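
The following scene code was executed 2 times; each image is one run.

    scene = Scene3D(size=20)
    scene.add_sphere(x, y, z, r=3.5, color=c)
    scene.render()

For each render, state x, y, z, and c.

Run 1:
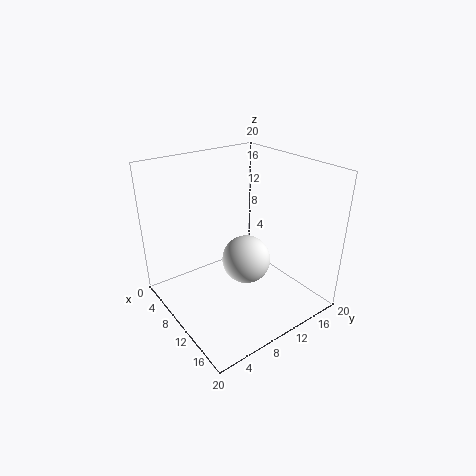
x = 10
y = 11.5
z = 6
c = 'white'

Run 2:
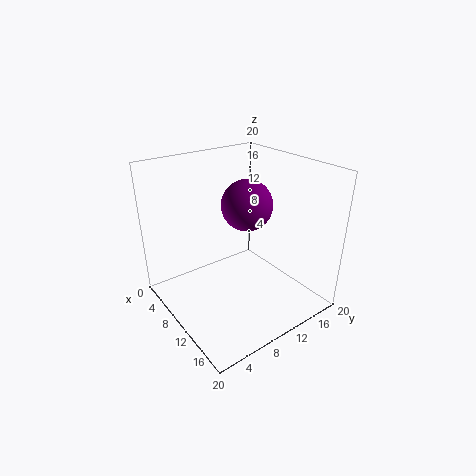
x = 10
y = 11.5
z = 14.5
c = 'purple'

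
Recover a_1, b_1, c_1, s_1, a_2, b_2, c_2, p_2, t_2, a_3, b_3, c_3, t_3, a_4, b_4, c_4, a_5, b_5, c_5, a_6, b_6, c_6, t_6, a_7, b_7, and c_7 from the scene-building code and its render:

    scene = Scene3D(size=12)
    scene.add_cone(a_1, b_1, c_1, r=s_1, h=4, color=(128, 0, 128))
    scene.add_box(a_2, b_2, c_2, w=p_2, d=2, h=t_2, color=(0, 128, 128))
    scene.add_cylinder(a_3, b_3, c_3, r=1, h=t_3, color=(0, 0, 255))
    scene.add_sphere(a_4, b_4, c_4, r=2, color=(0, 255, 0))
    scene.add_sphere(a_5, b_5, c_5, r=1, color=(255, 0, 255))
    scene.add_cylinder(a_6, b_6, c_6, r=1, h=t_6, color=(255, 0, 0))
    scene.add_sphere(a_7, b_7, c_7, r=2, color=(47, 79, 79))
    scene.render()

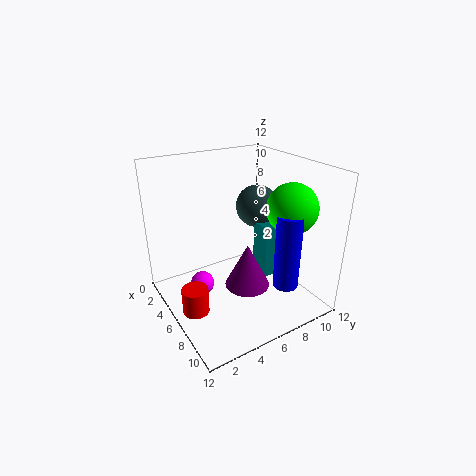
a_1 = 6
b_1 = 7
c_1 = 1
s_1 = 2
a_2 = 4
b_2 = 9
c_2 = 1
p_2 = 2
t_2 = 5
a_3 = 10
b_3 = 8
c_3 = 3
t_3 = 6
a_4 = 9
b_4 = 9
c_4 = 9
a_5 = 5
b_5 = 3
c_5 = 2
a_6 = 8
b_6 = 1
c_6 = 2
t_6 = 2
a_7 = 3
b_7 = 10
c_7 = 7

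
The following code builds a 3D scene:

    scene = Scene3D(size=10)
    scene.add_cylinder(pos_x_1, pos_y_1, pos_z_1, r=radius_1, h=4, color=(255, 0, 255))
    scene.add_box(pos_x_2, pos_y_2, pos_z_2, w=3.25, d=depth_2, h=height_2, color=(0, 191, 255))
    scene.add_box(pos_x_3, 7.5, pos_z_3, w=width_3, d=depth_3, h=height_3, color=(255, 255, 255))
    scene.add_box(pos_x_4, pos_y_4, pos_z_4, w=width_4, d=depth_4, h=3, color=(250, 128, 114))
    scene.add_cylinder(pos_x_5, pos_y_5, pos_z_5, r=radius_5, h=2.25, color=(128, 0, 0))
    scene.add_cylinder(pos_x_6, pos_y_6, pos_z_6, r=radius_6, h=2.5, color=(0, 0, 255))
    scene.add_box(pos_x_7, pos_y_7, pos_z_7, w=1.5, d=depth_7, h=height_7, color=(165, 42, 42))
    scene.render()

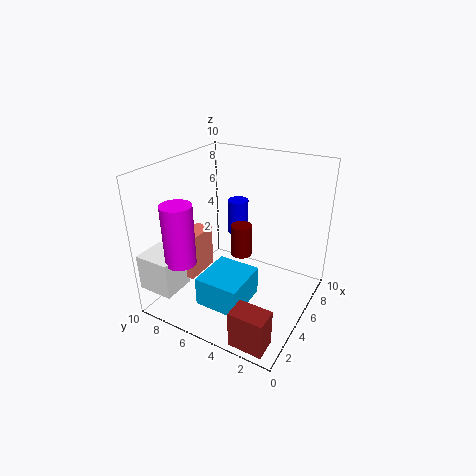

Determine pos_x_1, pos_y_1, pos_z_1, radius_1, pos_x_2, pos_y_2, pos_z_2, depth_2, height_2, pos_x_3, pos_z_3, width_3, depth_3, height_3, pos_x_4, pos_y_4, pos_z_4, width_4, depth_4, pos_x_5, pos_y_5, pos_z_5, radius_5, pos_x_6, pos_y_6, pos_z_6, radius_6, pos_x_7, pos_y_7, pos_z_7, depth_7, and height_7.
pos_x_1 = 1.5; pos_y_1 = 7.25; pos_z_1 = 4.25; radius_1 = 1; pos_x_2 = 1.5; pos_y_2 = 3.25; pos_z_2 = 1.25; depth_2 = 3; height_2 = 2; pos_x_3 = 0.25; pos_z_3 = 2; width_3 = 2.25; depth_3 = 2.5; height_3 = 2.5; pos_x_4 = 2.25; pos_y_4 = 7; pos_z_4 = 2.5; width_4 = 2.5; depth_4 = 1.25; pos_x_5 = 5.5; pos_y_5 = 5; pos_z_5 = 3.5; radius_5 = 0.75; pos_x_6 = 6.75; pos_y_6 = 6; pos_z_6 = 4.5; radius_6 = 0.75; pos_x_7 = 0.25; pos_y_7 = 0.75; pos_z_7 = 0.25; depth_7 = 2.25; height_7 = 2.5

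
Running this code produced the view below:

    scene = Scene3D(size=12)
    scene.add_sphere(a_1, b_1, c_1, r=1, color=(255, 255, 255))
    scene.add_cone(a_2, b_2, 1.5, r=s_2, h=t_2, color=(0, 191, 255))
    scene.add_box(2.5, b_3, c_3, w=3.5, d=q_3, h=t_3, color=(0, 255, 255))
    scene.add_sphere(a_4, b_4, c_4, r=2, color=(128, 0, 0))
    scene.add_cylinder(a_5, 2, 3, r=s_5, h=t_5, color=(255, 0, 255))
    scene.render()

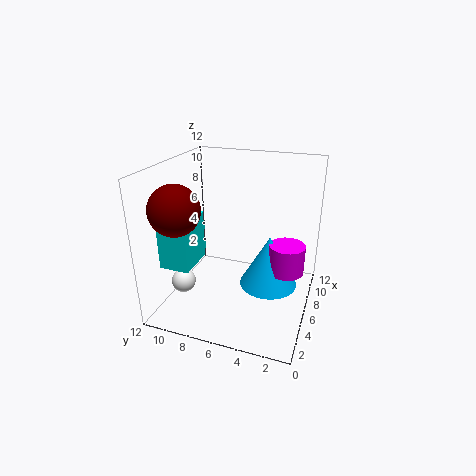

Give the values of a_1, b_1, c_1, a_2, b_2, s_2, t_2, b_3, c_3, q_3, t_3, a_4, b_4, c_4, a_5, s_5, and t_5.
a_1 = 3.5, b_1 = 10, c_1 = 2.5, a_2 = 7, b_2 = 3.5, s_2 = 2.5, t_2 = 4.5, b_3 = 9, c_3 = 4, q_3 = 2.5, t_3 = 4, a_4 = 3, b_4 = 10, c_4 = 9, a_5 = 7, s_5 = 1.5, t_5 = 2.5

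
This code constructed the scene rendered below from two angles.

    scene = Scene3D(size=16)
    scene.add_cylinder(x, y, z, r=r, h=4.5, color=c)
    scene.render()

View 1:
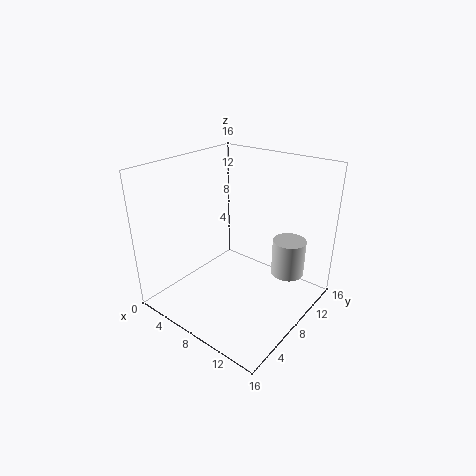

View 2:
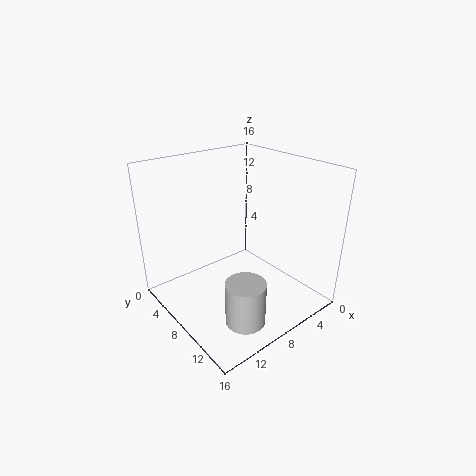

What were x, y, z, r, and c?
x = 11.5; y = 13.5; z = 2; r = 2; c = 'lightgray'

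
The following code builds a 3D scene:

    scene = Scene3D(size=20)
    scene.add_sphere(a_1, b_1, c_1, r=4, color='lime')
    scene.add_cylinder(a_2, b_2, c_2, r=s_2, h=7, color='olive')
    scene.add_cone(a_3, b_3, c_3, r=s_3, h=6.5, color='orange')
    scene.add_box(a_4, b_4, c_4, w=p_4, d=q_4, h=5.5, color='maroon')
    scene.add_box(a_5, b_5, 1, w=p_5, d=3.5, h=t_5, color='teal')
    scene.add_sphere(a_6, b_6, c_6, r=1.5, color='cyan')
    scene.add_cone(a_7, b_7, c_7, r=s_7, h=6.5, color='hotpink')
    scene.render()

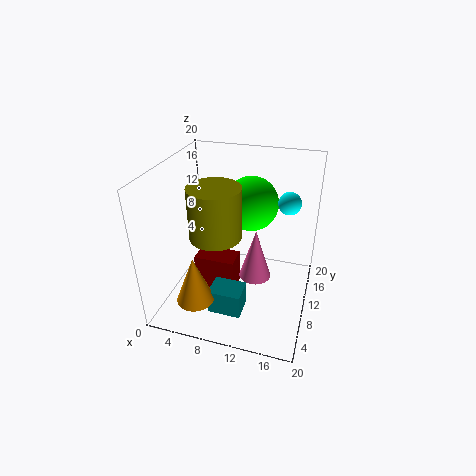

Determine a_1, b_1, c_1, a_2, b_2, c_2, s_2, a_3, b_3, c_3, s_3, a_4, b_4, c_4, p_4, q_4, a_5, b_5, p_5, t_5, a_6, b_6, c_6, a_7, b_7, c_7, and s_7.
a_1 = 10.5, b_1 = 15, c_1 = 13, a_2 = 7.5, b_2 = 8, c_2 = 11, s_2 = 3.5, a_3 = 6, b_3 = 3.5, c_3 = 3.5, s_3 = 2.5, a_4 = 3.5, b_4 = 9, c_4 = 0.5, p_4 = 6, q_4 = 3.5, a_5 = 7.5, b_5 = 4, p_5 = 4.5, t_5 = 3.5, a_6 = 16.5, b_6 = 11.5, c_6 = 15.5, a_7 = 13.5, b_7 = 6, c_7 = 7.5, s_7 = 2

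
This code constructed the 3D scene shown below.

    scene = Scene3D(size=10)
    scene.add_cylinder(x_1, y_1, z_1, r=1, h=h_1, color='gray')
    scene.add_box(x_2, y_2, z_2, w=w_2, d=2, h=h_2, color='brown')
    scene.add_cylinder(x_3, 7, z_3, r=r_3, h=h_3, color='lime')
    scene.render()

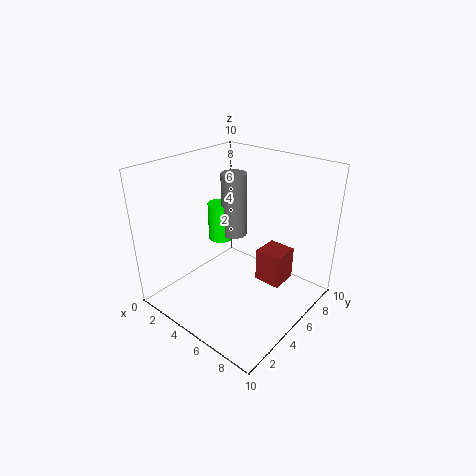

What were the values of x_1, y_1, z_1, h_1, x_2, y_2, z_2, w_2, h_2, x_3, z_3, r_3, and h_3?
x_1 = 2.5, y_1 = 7.5, z_1 = 3.5, h_1 = 5, x_2 = 5.5, y_2 = 6.5, z_2 = 1, w_2 = 2, h_2 = 2.5, x_3 = 1.5, z_3 = 3, r_3 = 1, h_3 = 3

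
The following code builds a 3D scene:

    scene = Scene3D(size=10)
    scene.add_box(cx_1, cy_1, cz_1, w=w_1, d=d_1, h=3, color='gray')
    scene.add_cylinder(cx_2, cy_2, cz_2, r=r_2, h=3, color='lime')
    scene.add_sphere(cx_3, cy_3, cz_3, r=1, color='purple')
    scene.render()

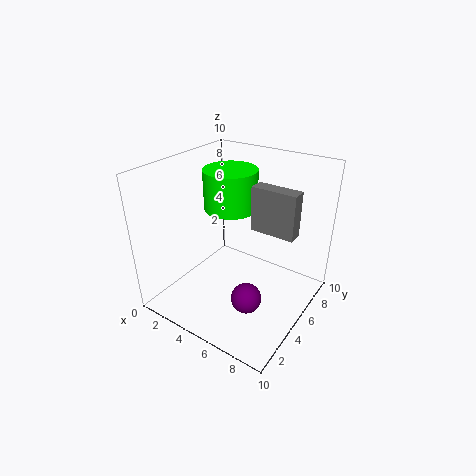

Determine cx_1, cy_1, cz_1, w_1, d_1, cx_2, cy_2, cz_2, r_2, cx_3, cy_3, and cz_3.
cx_1 = 6
cy_1 = 5
cz_1 = 6
w_1 = 3
d_1 = 1
cx_2 = 3
cy_2 = 7
cz_2 = 6
r_2 = 2
cx_3 = 7
cy_3 = 3
cz_3 = 2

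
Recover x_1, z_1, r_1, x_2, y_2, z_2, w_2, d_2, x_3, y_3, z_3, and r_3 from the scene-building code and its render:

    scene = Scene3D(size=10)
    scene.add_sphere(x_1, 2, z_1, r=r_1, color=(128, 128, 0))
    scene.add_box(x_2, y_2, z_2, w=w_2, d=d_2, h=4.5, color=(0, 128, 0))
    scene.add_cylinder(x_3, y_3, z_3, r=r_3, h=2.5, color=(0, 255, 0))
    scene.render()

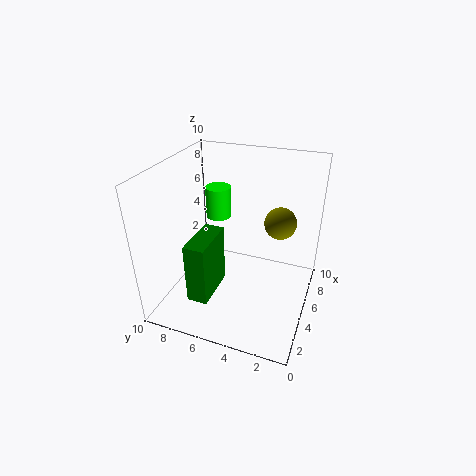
x_1 = 4.5; z_1 = 7; r_1 = 1; x_2 = 2.5; y_2 = 6.5; z_2 = 0.5; w_2 = 3.5; d_2 = 1.5; x_3 = 8.5; y_3 = 8; z_3 = 4.5; r_3 = 1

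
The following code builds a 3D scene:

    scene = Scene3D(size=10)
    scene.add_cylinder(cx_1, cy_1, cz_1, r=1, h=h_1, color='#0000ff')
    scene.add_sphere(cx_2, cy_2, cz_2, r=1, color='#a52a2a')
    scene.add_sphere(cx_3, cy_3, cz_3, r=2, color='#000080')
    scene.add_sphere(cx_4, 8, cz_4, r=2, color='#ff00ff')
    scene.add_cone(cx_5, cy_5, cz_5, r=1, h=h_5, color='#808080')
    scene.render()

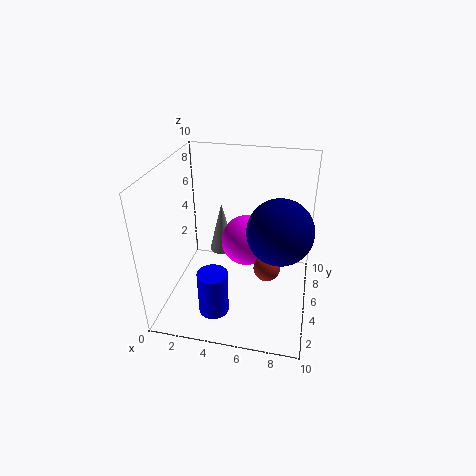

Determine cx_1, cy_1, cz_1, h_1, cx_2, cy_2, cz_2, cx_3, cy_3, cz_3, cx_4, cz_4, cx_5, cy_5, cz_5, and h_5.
cx_1 = 4, cy_1 = 2, cz_1 = 1, h_1 = 3, cx_2 = 7, cy_2 = 6, cz_2 = 2, cx_3 = 8, cy_3 = 3, cz_3 = 7, cx_4 = 5, cz_4 = 3, cx_5 = 3, cy_5 = 8, cz_5 = 2, h_5 = 4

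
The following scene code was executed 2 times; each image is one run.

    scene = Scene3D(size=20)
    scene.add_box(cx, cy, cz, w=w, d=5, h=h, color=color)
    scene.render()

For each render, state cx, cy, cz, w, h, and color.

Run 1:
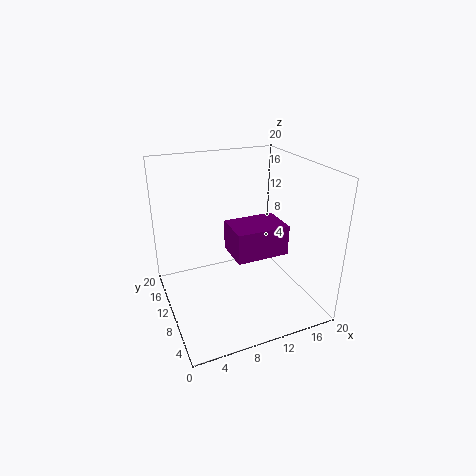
cx = 8; cy = 5; cz = 9; w = 7; h = 4; color = 'purple'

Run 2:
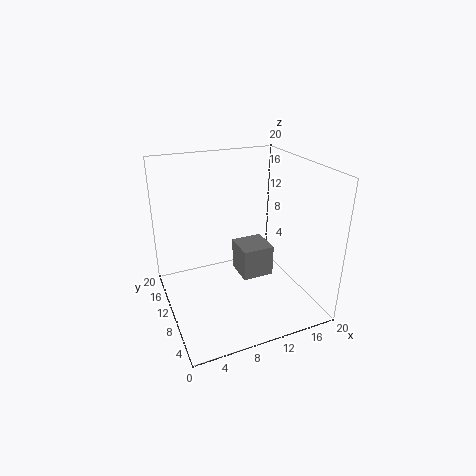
cx = 12; cy = 12; cz = 1; w = 5; h = 5; color = 'gray'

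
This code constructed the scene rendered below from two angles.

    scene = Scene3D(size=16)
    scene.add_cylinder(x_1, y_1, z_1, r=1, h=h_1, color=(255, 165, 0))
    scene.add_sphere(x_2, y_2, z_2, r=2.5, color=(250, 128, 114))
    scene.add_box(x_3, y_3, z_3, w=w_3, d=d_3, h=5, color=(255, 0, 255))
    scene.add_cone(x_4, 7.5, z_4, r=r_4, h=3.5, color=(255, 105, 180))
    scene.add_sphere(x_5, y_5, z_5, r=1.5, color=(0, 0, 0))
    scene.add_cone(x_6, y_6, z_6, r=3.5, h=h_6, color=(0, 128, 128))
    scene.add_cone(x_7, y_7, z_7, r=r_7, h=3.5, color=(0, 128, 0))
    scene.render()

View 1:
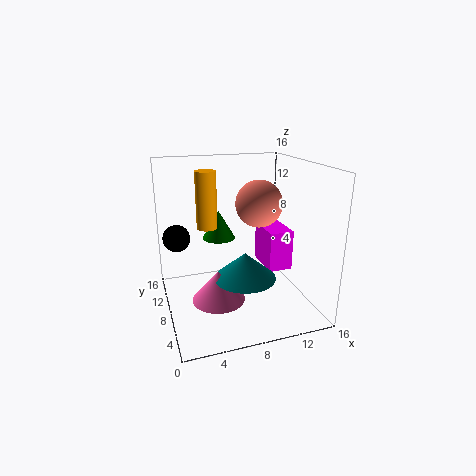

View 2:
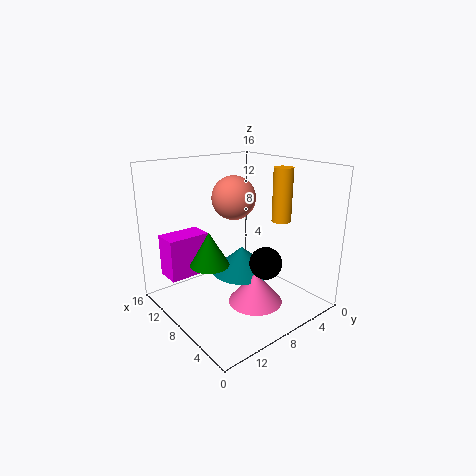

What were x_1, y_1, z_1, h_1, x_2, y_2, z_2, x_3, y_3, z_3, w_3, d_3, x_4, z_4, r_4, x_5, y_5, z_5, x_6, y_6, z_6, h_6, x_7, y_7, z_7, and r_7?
x_1 = 4; y_1 = 5.5; z_1 = 10.5; h_1 = 5.5; x_2 = 10; y_2 = 7; z_2 = 12; x_3 = 12.5; y_3 = 9; z_3 = 2.5; w_3 = 3; d_3 = 5; x_4 = 5.5; z_4 = 1; r_4 = 3; x_5 = 1.5; y_5 = 10; z_5 = 8; x_6 = 8.5; y_6 = 7; z_6 = 3.5; h_6 = 3; x_7 = 7; y_7 = 12.5; z_7 = 6.5; r_7 = 2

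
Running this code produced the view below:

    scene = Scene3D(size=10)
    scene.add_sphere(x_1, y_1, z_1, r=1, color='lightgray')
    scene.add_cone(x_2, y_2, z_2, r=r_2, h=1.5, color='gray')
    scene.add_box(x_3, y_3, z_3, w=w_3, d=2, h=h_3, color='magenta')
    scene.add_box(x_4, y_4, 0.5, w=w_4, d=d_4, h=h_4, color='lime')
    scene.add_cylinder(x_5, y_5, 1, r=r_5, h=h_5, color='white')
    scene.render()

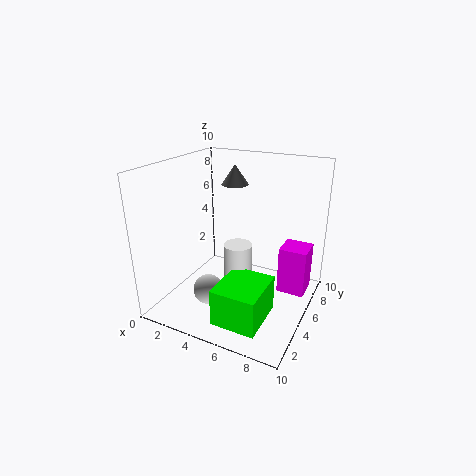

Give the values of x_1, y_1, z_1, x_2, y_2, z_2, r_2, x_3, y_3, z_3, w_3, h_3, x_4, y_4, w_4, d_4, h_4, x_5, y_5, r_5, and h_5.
x_1 = 4, y_1 = 2.5, z_1 = 2, x_2 = 3.5, y_2 = 7.5, z_2 = 8, r_2 = 1, x_3 = 7.5, y_3 = 6.5, z_3 = 0.5, w_3 = 2, h_3 = 3.5, x_4 = 5, y_4 = 1, w_4 = 3, d_4 = 3.5, h_4 = 2.5, x_5 = 5, y_5 = 5, r_5 = 1, h_5 = 3.5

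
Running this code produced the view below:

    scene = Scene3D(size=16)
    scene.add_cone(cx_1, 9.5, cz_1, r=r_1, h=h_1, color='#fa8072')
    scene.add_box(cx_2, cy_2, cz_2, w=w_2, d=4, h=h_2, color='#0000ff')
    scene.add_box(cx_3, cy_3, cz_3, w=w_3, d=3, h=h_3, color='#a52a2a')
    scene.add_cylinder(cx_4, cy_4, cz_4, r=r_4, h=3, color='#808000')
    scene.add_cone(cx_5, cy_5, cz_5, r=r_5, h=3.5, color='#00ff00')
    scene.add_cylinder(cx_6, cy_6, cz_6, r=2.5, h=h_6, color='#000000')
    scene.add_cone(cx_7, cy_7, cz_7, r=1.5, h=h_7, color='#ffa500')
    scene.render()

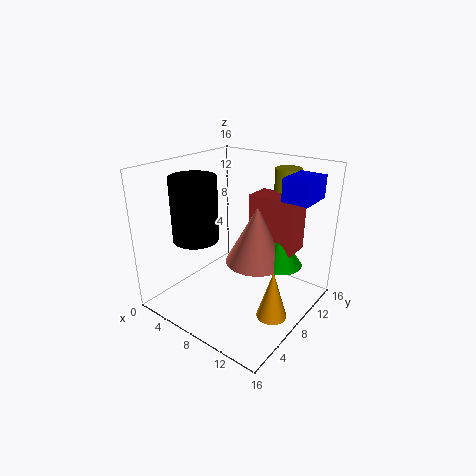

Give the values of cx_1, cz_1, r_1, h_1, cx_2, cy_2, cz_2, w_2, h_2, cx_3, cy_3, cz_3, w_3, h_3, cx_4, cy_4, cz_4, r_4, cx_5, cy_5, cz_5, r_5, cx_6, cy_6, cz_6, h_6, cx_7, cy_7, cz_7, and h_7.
cx_1 = 9.5; cz_1 = 5; r_1 = 3.5; h_1 = 6.5; cx_2 = 12; cy_2 = 10; cz_2 = 12.5; w_2 = 3; h_2 = 2.5; cx_3 = 8; cy_3 = 10; cz_3 = 6.5; w_3 = 5.5; h_3 = 6; cx_4 = 10.5; cy_4 = 14; cz_4 = 12; r_4 = 1.5; cx_5 = 12; cy_5 = 10.5; cz_5 = 5; r_5 = 2.5; cx_6 = 4.5; cy_6 = 5; cz_6 = 8; h_6 = 7; cx_7 = 14.5; cy_7 = 5; cz_7 = 2.5; h_7 = 5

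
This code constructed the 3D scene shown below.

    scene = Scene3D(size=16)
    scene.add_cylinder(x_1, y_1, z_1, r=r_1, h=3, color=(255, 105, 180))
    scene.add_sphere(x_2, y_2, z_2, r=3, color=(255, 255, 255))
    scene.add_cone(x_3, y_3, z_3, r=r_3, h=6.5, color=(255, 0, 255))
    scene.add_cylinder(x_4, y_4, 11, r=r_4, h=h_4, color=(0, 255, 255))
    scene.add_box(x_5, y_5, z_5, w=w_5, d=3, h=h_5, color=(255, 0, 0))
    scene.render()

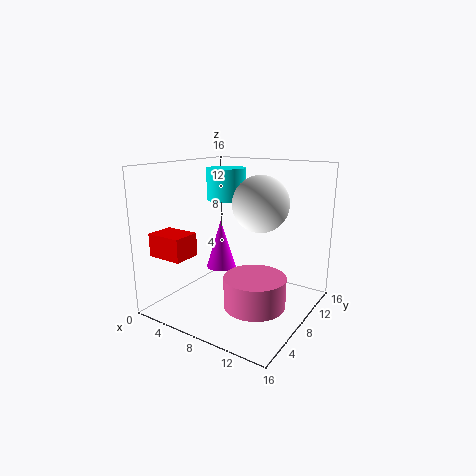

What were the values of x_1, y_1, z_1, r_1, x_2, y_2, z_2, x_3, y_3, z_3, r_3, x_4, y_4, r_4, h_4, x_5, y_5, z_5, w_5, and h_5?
x_1 = 12.5
y_1 = 4
z_1 = 3
r_1 = 3
x_2 = 10.5
y_2 = 8.5
z_2 = 12
x_3 = 2
y_3 = 13
z_3 = 1.5
r_3 = 2
x_4 = 3
y_4 = 13
r_4 = 2.5
h_4 = 4
x_5 = 1
y_5 = 1.5
z_5 = 6.5
w_5 = 4
h_5 = 2.5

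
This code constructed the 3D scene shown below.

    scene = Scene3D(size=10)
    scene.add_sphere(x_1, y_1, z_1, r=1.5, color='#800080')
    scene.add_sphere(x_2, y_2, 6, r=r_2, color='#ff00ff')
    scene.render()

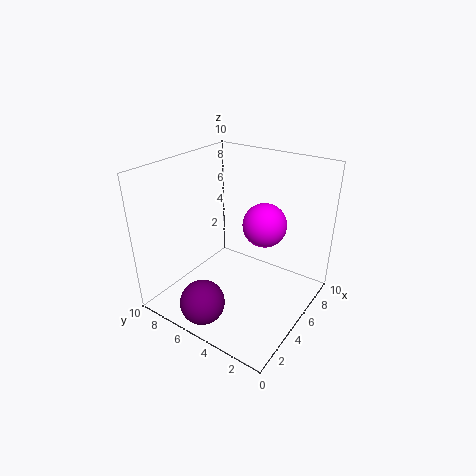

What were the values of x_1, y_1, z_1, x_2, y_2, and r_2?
x_1 = 1.5, y_1 = 5.5, z_1 = 1.5, x_2 = 6, y_2 = 3.5, r_2 = 1.5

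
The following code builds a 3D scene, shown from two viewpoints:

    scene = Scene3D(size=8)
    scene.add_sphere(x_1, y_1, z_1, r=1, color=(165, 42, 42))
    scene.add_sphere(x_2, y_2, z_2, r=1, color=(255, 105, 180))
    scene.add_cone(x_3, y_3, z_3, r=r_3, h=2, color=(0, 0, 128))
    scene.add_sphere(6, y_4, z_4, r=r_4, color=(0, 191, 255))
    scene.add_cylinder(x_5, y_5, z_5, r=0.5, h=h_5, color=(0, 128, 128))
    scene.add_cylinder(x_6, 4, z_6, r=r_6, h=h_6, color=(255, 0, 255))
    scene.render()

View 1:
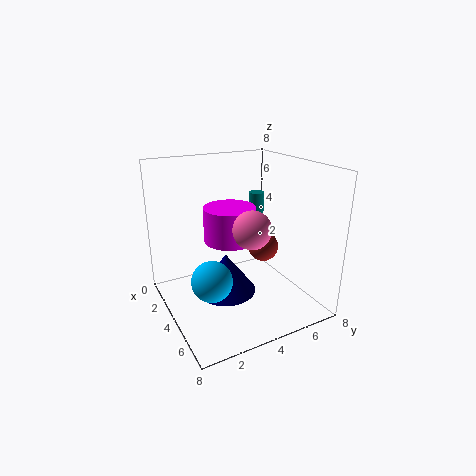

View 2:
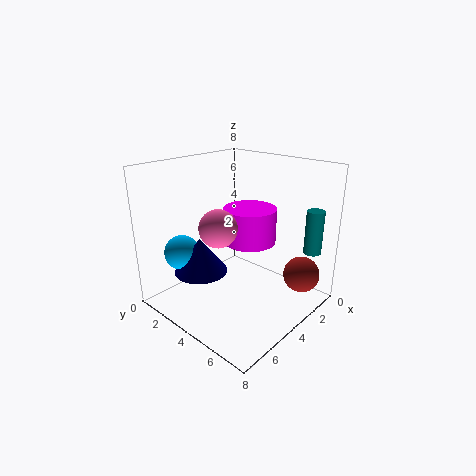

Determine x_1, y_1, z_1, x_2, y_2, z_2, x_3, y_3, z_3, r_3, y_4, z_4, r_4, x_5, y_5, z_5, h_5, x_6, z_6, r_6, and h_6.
x_1 = 2; y_1 = 7; z_1 = 2; x_2 = 5.5; y_2 = 4; z_2 = 5; x_3 = 5.5; y_3 = 2.5; z_3 = 2; r_3 = 1.5; y_4 = 1.5; z_4 = 3; r_4 = 1; x_5 = 1; y_5 = 7; z_5 = 3; h_5 = 2.5; x_6 = 3; z_6 = 3.5; r_6 = 1.5; h_6 = 2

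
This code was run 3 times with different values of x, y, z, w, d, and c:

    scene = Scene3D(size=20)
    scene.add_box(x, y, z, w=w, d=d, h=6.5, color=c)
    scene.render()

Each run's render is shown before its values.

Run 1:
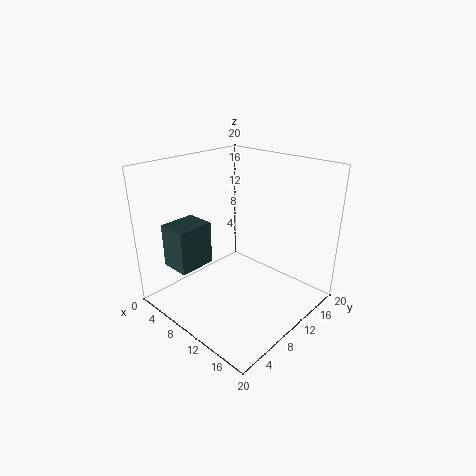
x = 0.5, y = 4, z = 4.5, w = 4.5, d = 5.5, c = 'darkslategray'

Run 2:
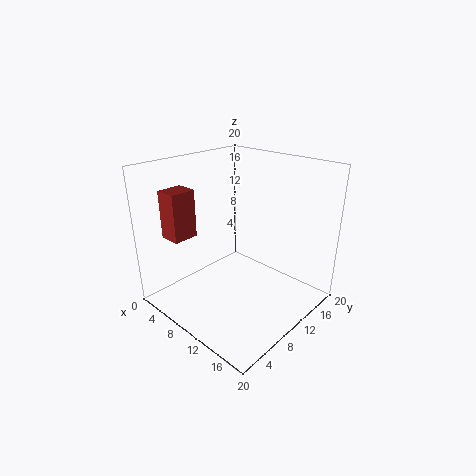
x = 3, y = 2.5, z = 10.5, w = 3, d = 3.5, c = 'brown'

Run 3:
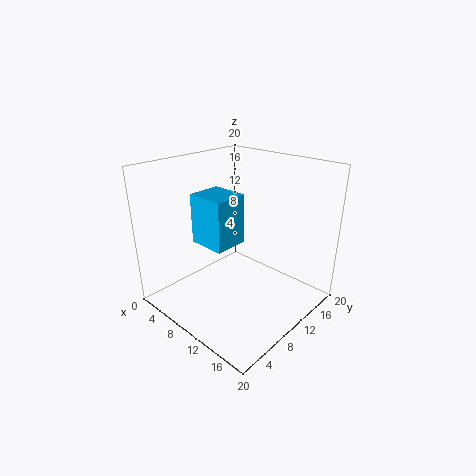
x = 7, y = 4.5, z = 10.5, w = 5, d = 4.5, c = 'deepskyblue'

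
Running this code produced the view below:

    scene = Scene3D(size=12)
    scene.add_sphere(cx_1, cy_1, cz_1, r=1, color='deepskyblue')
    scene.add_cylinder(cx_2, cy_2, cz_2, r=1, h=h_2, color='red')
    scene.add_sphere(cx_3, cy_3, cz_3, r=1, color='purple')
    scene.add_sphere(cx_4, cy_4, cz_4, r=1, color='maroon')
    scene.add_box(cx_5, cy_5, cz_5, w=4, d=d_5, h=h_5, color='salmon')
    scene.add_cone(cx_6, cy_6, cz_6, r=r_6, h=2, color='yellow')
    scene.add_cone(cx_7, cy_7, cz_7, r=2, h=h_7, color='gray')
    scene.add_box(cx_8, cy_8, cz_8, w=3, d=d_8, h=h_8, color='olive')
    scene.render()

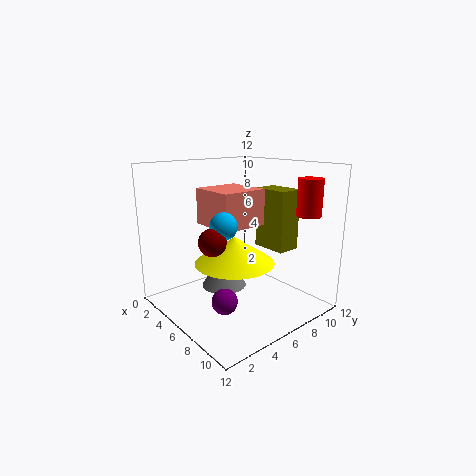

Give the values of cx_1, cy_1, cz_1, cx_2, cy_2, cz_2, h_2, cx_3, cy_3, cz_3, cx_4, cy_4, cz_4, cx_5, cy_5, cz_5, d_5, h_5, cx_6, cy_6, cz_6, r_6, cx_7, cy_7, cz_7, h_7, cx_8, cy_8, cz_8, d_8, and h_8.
cx_1 = 8, cy_1 = 3, cz_1 = 8, cx_2 = 10, cy_2 = 10, cz_2 = 8, h_2 = 3, cx_3 = 8, cy_3 = 3, cz_3 = 2, cx_4 = 8, cy_4 = 2, cz_4 = 7, cx_5 = 3, cy_5 = 4, cz_5 = 7, d_5 = 4, h_5 = 3, cx_6 = 8, cy_6 = 4, cz_6 = 5, r_6 = 3, cx_7 = 4, cy_7 = 6, cz_7 = 1, h_7 = 3, cx_8 = 6, cy_8 = 8, cz_8 = 5, d_8 = 2, h_8 = 5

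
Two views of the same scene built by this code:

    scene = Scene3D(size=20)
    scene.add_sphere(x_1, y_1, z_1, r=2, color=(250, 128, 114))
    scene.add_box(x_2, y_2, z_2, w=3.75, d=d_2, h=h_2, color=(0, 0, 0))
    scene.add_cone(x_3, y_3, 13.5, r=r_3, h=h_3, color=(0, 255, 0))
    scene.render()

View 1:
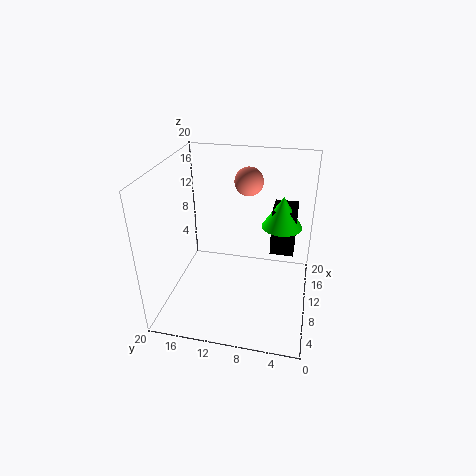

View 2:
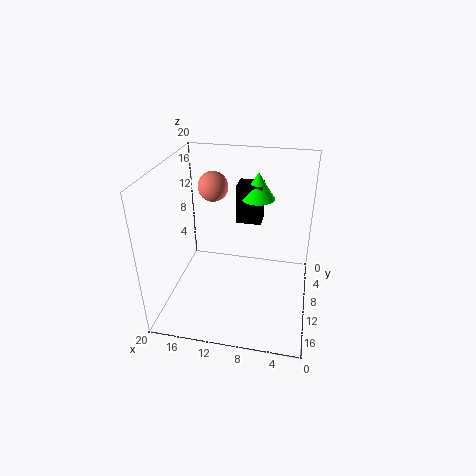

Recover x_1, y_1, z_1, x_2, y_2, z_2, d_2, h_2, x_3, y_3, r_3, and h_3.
x_1 = 13.5; y_1 = 9.25; z_1 = 17; x_2 = 7.5; y_2 = 2.25; z_2 = 9.75; d_2 = 3; h_2 = 6; x_3 = 8.25; y_3 = 4; r_3 = 2.5; h_3 = 4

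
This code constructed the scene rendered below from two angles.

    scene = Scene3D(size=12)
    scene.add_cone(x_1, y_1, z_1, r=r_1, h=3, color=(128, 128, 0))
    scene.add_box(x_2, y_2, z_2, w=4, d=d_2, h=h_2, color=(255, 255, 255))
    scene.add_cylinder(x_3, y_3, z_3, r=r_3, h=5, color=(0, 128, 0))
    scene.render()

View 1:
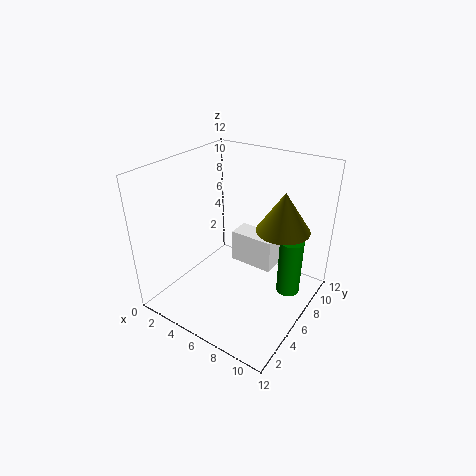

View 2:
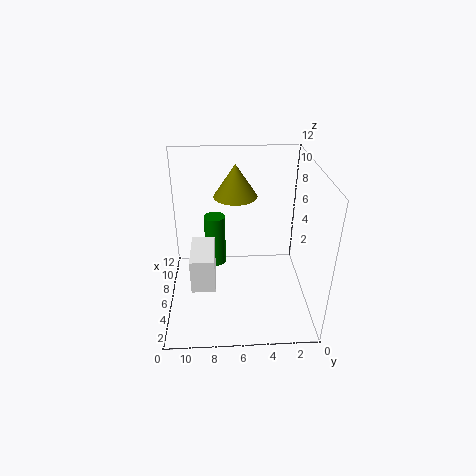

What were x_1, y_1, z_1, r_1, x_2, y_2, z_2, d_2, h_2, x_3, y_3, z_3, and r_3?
x_1 = 10
y_1 = 6
z_1 = 8
r_1 = 2
x_2 = 4
y_2 = 8
z_2 = 2
d_2 = 2
h_2 = 3
x_3 = 10
y_3 = 8
z_3 = 1
r_3 = 1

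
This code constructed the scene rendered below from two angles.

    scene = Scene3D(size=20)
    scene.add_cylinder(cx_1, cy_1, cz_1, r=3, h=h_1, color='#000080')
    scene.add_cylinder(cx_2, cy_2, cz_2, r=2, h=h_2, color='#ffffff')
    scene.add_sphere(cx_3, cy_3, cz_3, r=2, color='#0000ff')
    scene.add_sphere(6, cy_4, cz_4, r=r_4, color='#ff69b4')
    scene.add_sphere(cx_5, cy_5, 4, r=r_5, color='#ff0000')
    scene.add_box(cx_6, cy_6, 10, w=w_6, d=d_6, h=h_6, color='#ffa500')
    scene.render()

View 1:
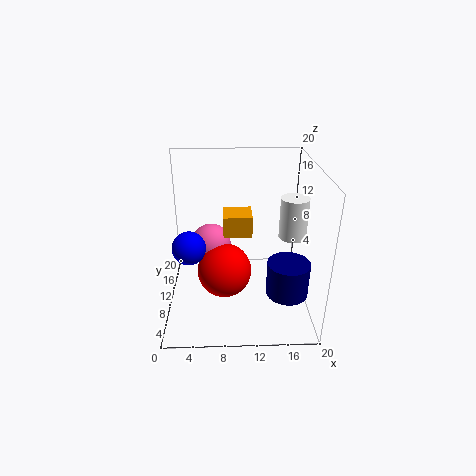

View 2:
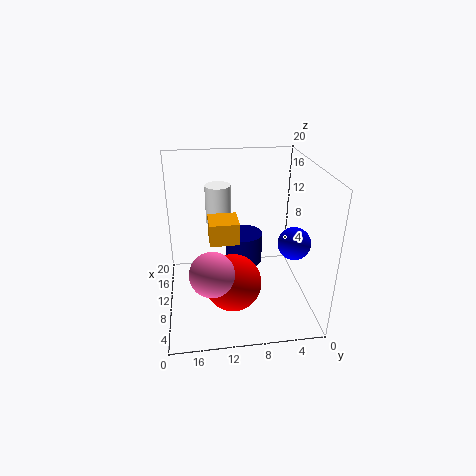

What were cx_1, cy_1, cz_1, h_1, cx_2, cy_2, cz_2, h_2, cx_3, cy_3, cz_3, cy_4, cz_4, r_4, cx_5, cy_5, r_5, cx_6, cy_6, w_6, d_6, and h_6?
cx_1 = 17; cy_1 = 8; cz_1 = 2; h_1 = 5; cx_2 = 18; cy_2 = 12; cz_2 = 9; h_2 = 6; cx_3 = 4; cy_3 = 4; cz_3 = 12; cy_4 = 14; cz_4 = 7; r_4 = 3; cx_5 = 8; cy_5 = 11; r_5 = 4; cx_6 = 8; cy_6 = 10; w_6 = 4; d_6 = 4; h_6 = 3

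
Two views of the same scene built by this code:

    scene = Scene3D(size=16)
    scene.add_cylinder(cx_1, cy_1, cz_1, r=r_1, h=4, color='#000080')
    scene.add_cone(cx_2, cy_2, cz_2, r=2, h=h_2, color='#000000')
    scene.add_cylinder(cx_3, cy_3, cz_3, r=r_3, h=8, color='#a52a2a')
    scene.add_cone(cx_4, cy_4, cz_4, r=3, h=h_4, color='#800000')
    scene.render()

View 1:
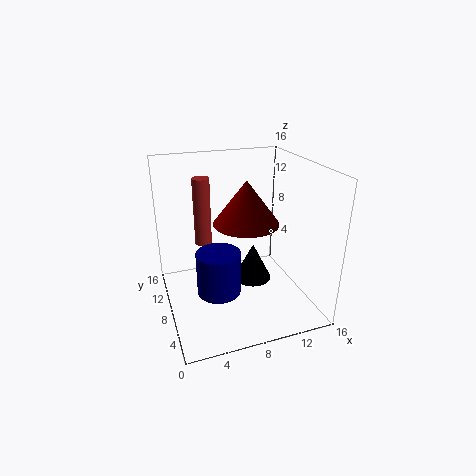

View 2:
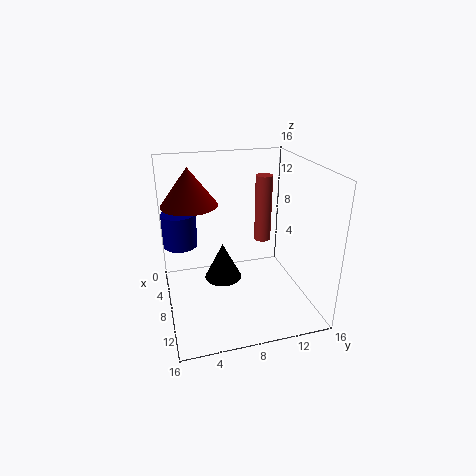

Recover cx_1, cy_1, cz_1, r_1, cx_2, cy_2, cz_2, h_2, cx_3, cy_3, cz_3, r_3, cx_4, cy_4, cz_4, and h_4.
cx_1 = 4; cy_1 = 2; cz_1 = 6; r_1 = 2; cx_2 = 9; cy_2 = 6; cz_2 = 4; h_2 = 4; cx_3 = 5; cy_3 = 12; cz_3 = 6; r_3 = 1; cx_4 = 7; cy_4 = 3; cz_4 = 12; h_4 = 4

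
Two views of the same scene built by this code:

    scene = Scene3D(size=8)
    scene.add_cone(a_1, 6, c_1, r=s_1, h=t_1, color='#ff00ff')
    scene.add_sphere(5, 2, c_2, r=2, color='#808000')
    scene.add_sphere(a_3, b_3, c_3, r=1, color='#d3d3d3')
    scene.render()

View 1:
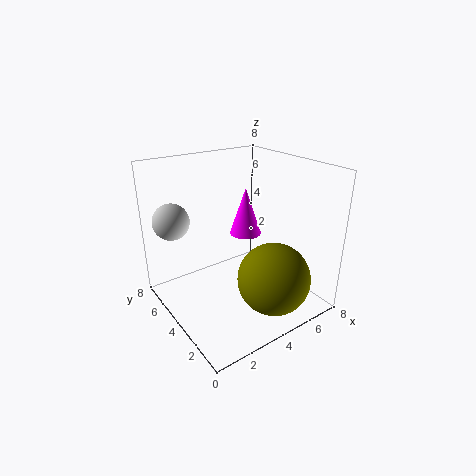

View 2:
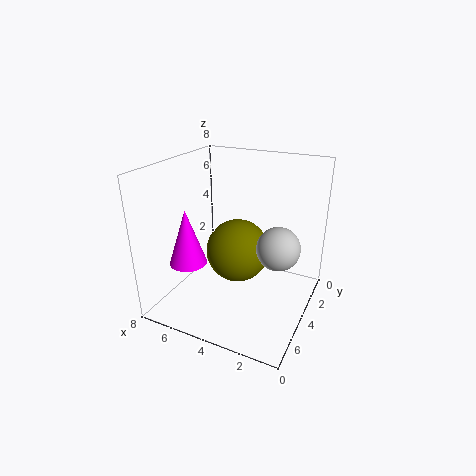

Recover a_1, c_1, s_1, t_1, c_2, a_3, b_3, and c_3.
a_1 = 6
c_1 = 3
s_1 = 1
t_1 = 3
c_2 = 2
a_3 = 1
b_3 = 6
c_3 = 5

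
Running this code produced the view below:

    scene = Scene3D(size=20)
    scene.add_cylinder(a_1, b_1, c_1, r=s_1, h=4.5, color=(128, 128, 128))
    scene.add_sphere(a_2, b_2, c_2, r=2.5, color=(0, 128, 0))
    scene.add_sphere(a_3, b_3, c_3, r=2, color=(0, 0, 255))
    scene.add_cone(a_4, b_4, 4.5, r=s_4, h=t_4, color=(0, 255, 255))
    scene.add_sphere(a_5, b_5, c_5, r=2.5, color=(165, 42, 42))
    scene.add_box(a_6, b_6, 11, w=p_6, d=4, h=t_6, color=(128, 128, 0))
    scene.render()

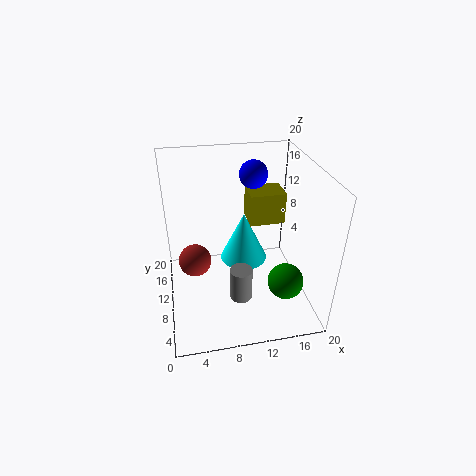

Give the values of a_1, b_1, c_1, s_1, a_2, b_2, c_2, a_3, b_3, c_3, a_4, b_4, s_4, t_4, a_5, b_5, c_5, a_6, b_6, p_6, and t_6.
a_1 = 9.5; b_1 = 5.5; c_1 = 3.5; s_1 = 1.5; a_2 = 16; b_2 = 6; c_2 = 4.5; a_3 = 13; b_3 = 14; c_3 = 17.5; a_4 = 11.5; b_4 = 13; s_4 = 3.5; t_4 = 7.5; a_5 = 4; b_5 = 14; c_5 = 4; a_6 = 12; b_6 = 11; p_6 = 5; t_6 = 4.5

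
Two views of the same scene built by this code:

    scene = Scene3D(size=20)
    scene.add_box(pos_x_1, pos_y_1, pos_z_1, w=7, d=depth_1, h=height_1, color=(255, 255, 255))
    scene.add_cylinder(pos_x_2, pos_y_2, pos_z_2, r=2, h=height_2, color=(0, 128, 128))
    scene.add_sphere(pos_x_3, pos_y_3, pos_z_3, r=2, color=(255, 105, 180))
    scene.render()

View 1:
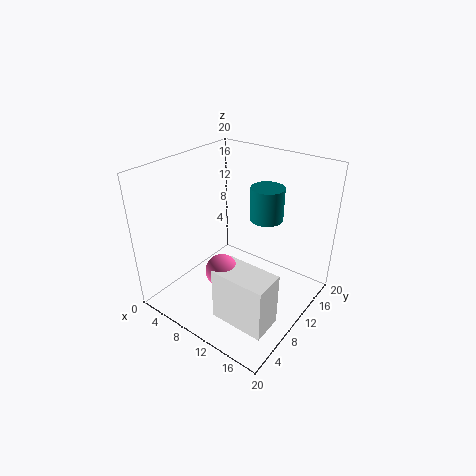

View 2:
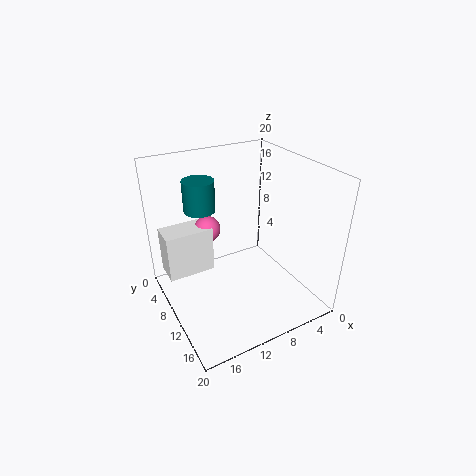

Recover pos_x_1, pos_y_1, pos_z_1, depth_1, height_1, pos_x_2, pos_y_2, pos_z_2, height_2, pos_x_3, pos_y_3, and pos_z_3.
pos_x_1 = 12, pos_y_1 = 2, pos_z_1 = 3, depth_1 = 4, height_1 = 7, pos_x_2 = 15, pos_y_2 = 9, pos_z_2 = 15, height_2 = 4, pos_x_3 = 12, pos_y_3 = 4, pos_z_3 = 9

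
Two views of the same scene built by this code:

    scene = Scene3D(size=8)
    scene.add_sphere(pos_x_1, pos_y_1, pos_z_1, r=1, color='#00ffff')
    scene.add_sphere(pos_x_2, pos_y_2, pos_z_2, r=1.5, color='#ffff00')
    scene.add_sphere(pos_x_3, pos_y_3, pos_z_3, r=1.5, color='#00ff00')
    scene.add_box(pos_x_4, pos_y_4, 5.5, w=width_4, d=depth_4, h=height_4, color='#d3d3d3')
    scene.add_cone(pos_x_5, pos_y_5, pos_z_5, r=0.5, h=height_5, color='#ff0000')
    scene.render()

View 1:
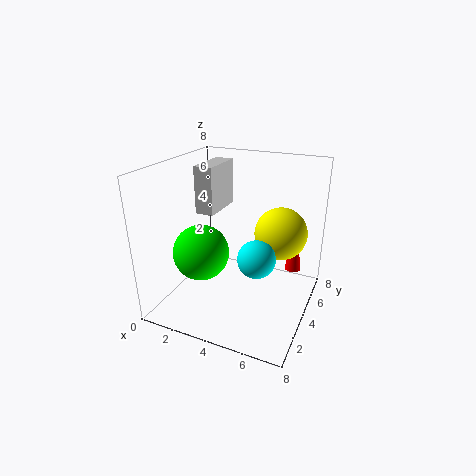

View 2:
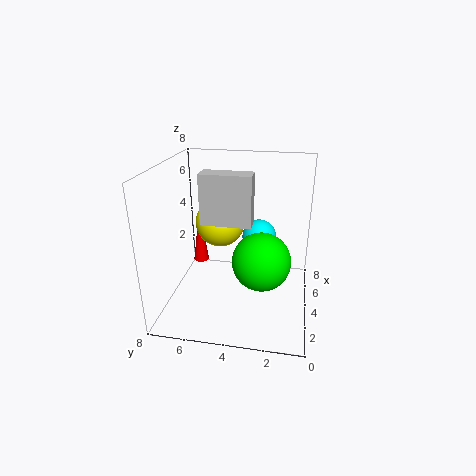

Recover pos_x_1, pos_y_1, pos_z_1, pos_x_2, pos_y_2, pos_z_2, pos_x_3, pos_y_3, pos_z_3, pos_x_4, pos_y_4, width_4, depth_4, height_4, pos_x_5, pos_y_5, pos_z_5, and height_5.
pos_x_1 = 5.5
pos_y_1 = 3
pos_z_1 = 3.5
pos_x_2 = 6
pos_y_2 = 5.5
pos_z_2 = 4
pos_x_3 = 2.5
pos_y_3 = 2.5
pos_z_3 = 3.5
pos_x_4 = 2
pos_y_4 = 3
width_4 = 1
depth_4 = 2.5
height_4 = 2.5
pos_x_5 = 6.5
pos_y_5 = 7
pos_z_5 = 1
height_5 = 3.5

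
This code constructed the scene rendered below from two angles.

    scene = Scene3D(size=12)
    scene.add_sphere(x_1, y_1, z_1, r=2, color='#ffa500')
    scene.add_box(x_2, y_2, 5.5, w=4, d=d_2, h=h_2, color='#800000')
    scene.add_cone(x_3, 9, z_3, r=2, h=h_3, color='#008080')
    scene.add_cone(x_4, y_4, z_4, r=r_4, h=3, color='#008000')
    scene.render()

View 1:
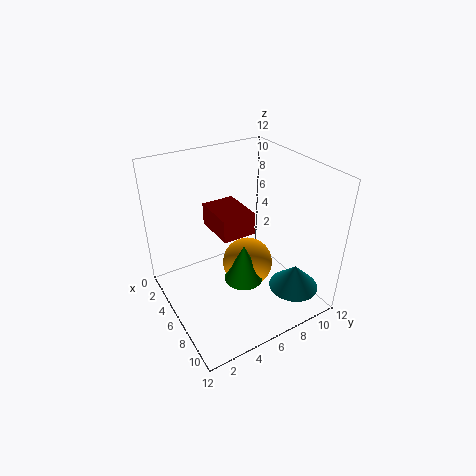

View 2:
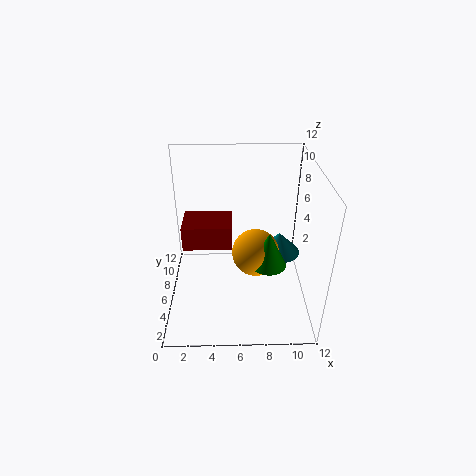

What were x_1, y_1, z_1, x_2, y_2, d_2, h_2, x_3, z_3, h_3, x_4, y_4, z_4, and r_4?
x_1 = 7.5, y_1 = 6, z_1 = 4.5, x_2 = 1.5, y_2 = 5, d_2 = 3, h_2 = 2, x_3 = 10, z_3 = 2.5, h_3 = 2, x_4 = 8.5, y_4 = 5, z_4 = 4, r_4 = 1.5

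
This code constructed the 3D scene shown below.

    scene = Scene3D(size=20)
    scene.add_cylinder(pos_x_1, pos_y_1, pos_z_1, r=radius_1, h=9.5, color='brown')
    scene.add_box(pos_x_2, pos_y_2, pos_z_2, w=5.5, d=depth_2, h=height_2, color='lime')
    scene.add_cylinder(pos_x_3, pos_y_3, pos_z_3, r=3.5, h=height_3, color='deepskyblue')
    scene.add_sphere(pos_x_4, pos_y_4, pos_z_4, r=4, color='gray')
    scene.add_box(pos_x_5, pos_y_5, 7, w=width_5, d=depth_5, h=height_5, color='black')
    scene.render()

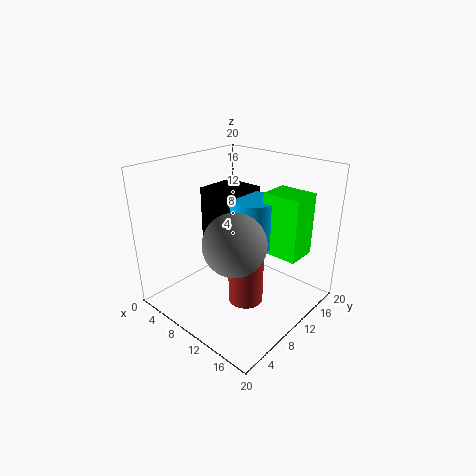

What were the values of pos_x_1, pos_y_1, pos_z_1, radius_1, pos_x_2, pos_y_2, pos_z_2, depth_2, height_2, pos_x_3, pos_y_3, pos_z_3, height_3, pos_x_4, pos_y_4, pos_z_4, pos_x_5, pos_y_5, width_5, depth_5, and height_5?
pos_x_1 = 11.5; pos_y_1 = 10; pos_z_1 = 0.5; radius_1 = 2.5; pos_x_2 = 11.5; pos_y_2 = 13.5; pos_z_2 = 7; depth_2 = 4.5; height_2 = 9; pos_x_3 = 9.5; pos_y_3 = 14; pos_z_3 = 7.5; height_3 = 7; pos_x_4 = 13; pos_y_4 = 6; pos_z_4 = 11.5; pos_x_5 = 1; pos_y_5 = 11.5; width_5 = 6.5; depth_5 = 6.5; height_5 = 8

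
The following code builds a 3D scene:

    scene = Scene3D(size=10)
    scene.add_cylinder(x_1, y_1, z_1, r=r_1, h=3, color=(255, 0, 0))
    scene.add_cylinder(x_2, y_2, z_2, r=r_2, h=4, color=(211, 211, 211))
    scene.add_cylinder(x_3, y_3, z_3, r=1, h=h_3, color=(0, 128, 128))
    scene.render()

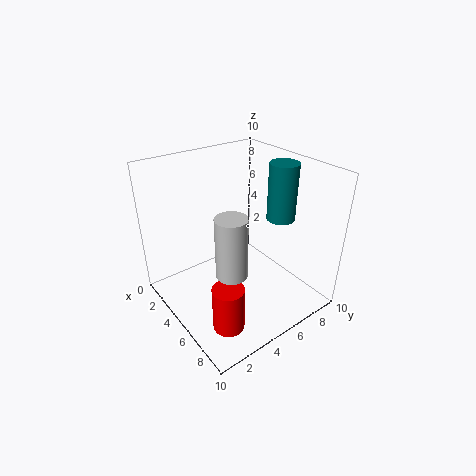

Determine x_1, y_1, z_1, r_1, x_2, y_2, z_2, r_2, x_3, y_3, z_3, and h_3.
x_1 = 8; y_1 = 2; z_1 = 1; r_1 = 1; x_2 = 7; y_2 = 3; z_2 = 4; r_2 = 1; x_3 = 6; y_3 = 8; z_3 = 6; h_3 = 4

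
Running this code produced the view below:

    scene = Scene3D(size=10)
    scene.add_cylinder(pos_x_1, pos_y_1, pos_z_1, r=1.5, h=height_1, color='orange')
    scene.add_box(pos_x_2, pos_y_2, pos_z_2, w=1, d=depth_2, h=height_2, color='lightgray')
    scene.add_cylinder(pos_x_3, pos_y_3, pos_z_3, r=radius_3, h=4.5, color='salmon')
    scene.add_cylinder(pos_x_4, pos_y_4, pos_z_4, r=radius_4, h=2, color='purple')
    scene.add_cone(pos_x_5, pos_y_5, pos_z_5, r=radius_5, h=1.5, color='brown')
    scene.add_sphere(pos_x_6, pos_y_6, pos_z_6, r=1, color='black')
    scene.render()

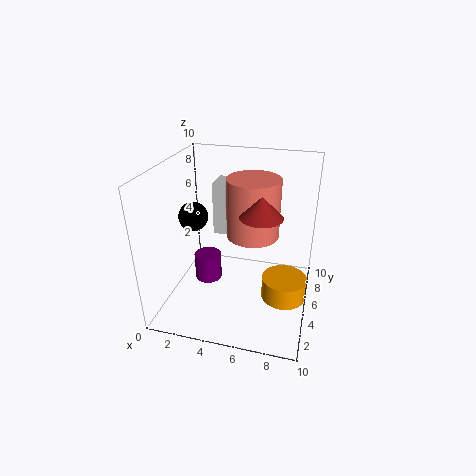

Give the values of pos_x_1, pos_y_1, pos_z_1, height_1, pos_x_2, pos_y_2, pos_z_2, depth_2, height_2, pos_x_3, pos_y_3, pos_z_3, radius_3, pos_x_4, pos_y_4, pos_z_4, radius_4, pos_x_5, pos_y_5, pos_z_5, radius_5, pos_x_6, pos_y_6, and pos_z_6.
pos_x_1 = 8.5, pos_y_1 = 4, pos_z_1 = 1.5, height_1 = 1.5, pos_x_2 = 2.5, pos_y_2 = 7, pos_z_2 = 4, depth_2 = 2, height_2 = 4, pos_x_3 = 5.5, pos_y_3 = 7.5, pos_z_3 = 4, radius_3 = 2, pos_x_4 = 2.5, pos_y_4 = 5.5, pos_z_4 = 1, radius_4 = 1, pos_x_5 = 6.5, pos_y_5 = 5.5, pos_z_5 = 6.5, radius_5 = 1.5, pos_x_6 = 2, pos_y_6 = 4.5, pos_z_6 = 6.5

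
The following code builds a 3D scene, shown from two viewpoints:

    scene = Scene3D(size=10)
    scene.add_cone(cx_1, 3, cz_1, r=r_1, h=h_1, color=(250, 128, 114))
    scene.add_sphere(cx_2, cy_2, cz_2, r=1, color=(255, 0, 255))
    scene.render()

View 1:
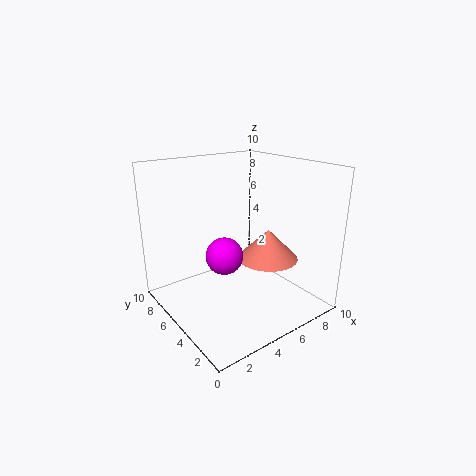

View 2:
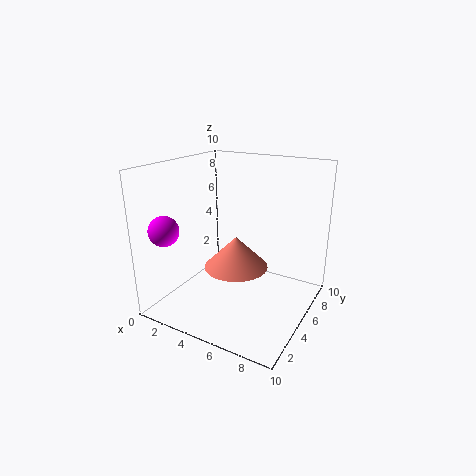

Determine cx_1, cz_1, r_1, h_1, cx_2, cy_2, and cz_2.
cx_1 = 6; cz_1 = 4; r_1 = 2; h_1 = 2; cx_2 = 1.5; cy_2 = 1.5; cz_2 = 6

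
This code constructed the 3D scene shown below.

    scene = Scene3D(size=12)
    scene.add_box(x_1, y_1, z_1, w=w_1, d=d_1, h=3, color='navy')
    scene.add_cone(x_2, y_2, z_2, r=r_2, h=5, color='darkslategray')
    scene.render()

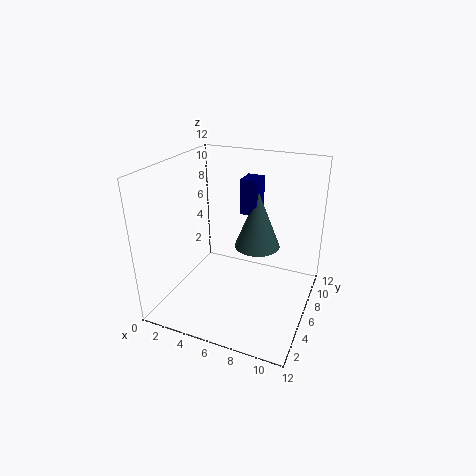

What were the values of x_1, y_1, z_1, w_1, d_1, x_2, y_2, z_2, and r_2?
x_1 = 5.5; y_1 = 7.5; z_1 = 7.5; w_1 = 1.5; d_1 = 2; x_2 = 7; y_2 = 8; z_2 = 4.5; r_2 = 2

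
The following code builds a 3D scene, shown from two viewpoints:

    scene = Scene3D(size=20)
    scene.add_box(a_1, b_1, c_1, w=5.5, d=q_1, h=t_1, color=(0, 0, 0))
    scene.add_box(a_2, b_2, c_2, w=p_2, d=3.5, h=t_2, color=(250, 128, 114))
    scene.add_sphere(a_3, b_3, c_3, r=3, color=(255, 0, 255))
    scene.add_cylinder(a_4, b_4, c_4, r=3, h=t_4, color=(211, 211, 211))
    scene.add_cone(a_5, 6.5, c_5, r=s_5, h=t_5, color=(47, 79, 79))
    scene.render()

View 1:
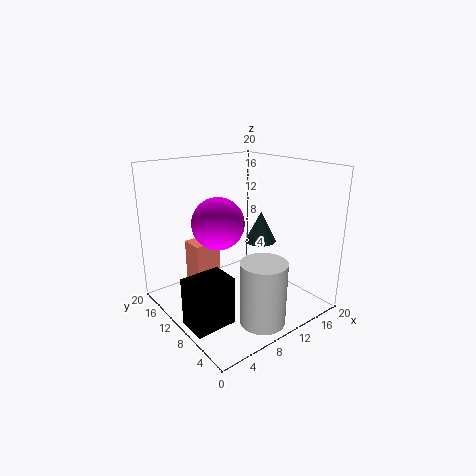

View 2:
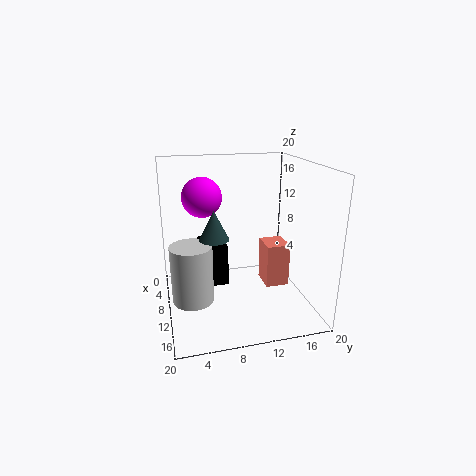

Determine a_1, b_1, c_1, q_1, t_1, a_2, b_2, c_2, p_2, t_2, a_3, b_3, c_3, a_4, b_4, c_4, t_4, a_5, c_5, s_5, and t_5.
a_1 = 0.5; b_1 = 5.5; c_1 = 0.5; q_1 = 4; t_1 = 6.5; a_2 = 6; b_2 = 14.5; c_2 = 1.5; p_2 = 4; t_2 = 6.5; a_3 = 4; b_3 = 6; c_3 = 14.5; a_4 = 9; b_4 = 3.5; c_4 = 0.5; t_4 = 8.5; a_5 = 11; c_5 = 10.5; s_5 = 2; t_5 = 4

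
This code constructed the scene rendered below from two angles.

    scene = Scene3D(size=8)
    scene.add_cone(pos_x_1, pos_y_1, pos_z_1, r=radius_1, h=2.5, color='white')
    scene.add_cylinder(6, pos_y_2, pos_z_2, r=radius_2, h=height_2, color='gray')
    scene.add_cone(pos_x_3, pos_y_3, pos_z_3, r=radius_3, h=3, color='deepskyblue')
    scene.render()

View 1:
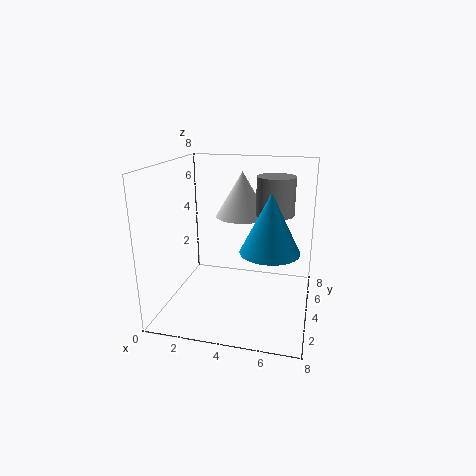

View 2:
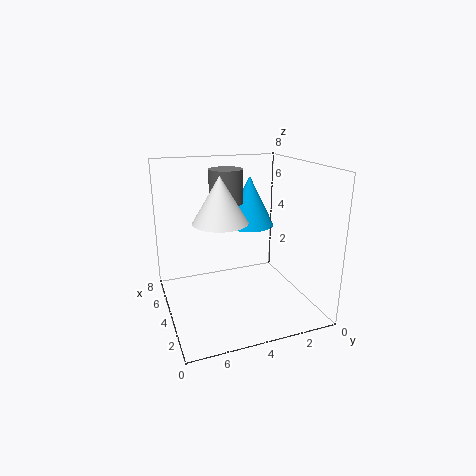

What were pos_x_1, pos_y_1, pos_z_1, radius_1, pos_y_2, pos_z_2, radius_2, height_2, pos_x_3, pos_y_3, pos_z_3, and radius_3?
pos_x_1 = 4; pos_y_1 = 5; pos_z_1 = 5; radius_1 = 1.5; pos_y_2 = 4; pos_z_2 = 5.5; radius_2 = 1; height_2 = 2; pos_x_3 = 6; pos_y_3 = 2.5; pos_z_3 = 4; radius_3 = 1.5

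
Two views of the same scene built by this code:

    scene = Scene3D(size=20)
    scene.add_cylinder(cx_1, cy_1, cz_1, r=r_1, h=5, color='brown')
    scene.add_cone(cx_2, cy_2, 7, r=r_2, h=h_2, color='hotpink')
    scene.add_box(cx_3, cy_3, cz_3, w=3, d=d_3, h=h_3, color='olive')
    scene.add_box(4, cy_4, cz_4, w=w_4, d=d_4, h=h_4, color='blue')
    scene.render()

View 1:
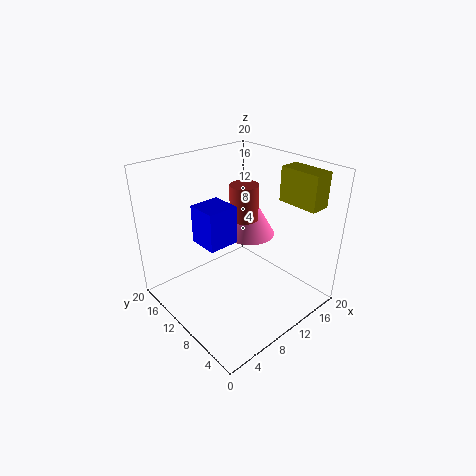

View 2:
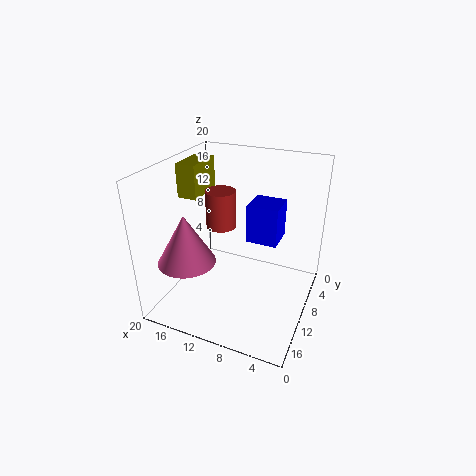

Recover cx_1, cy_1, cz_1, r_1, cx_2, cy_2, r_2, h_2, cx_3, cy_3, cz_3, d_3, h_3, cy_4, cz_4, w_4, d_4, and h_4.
cx_1 = 12, cy_1 = 11, cz_1 = 12, r_1 = 2, cx_2 = 16, cy_2 = 14, r_2 = 4, h_2 = 7, cx_3 = 17, cy_3 = 3, cz_3 = 14, d_3 = 6, h_3 = 5, cy_4 = 8, cz_4 = 11, w_4 = 4, d_4 = 4, h_4 = 5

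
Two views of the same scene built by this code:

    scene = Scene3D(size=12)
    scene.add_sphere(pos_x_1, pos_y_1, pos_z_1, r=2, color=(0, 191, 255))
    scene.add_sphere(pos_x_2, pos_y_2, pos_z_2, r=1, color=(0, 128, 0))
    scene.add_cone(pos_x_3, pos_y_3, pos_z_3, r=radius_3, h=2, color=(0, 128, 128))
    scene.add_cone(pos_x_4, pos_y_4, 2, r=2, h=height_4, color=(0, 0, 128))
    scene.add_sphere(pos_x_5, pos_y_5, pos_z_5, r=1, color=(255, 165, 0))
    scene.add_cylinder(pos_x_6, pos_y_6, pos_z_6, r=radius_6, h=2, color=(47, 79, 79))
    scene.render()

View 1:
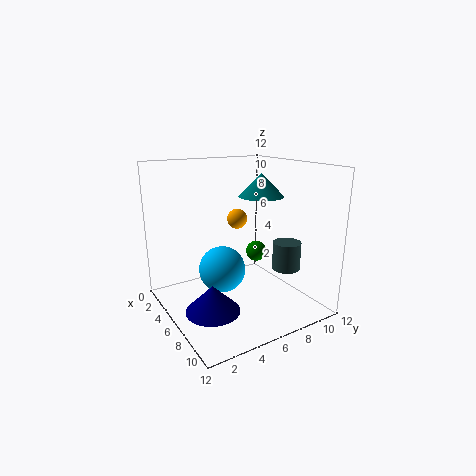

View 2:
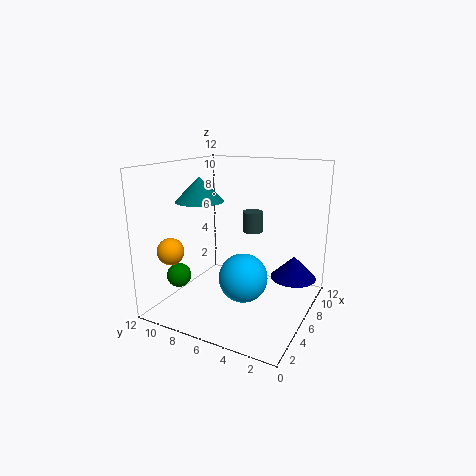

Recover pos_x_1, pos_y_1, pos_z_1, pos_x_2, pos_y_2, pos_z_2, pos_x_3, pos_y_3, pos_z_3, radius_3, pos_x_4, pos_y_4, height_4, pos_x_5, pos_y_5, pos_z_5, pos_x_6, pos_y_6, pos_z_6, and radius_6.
pos_x_1 = 5
pos_y_1 = 5
pos_z_1 = 3
pos_x_2 = 3
pos_y_2 = 10
pos_z_2 = 3
pos_x_3 = 5
pos_y_3 = 9
pos_z_3 = 9
radius_3 = 2
pos_x_4 = 9
pos_y_4 = 2
height_4 = 2
pos_x_5 = 1
pos_y_5 = 9
pos_z_5 = 6
pos_x_6 = 11
pos_y_6 = 7
pos_z_6 = 5
radius_6 = 1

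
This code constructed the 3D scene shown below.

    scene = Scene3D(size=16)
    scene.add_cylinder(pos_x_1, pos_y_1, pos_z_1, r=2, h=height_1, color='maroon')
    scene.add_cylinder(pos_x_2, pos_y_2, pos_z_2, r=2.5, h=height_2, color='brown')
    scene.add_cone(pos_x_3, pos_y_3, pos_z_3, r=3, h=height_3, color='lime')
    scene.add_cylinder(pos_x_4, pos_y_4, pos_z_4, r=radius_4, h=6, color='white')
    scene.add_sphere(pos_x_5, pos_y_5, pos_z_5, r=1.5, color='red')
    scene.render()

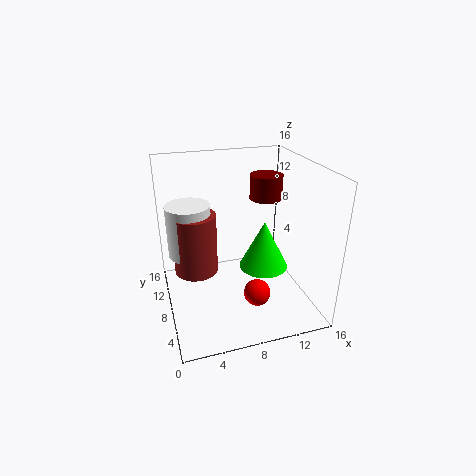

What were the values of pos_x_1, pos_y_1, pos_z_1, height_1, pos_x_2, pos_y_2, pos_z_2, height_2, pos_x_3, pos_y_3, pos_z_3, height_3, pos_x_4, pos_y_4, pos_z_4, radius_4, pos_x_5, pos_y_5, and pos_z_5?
pos_x_1 = 13, pos_y_1 = 12.5, pos_z_1 = 10.5, height_1 = 3, pos_x_2 = 3.5, pos_y_2 = 10, pos_z_2 = 3.5, height_2 = 7, pos_x_3 = 12, pos_y_3 = 10, pos_z_3 = 2.5, height_3 = 6, pos_x_4 = 3, pos_y_4 = 10.5, pos_z_4 = 5.5, radius_4 = 2.5, pos_x_5 = 9.5, pos_y_5 = 5.5, pos_z_5 = 2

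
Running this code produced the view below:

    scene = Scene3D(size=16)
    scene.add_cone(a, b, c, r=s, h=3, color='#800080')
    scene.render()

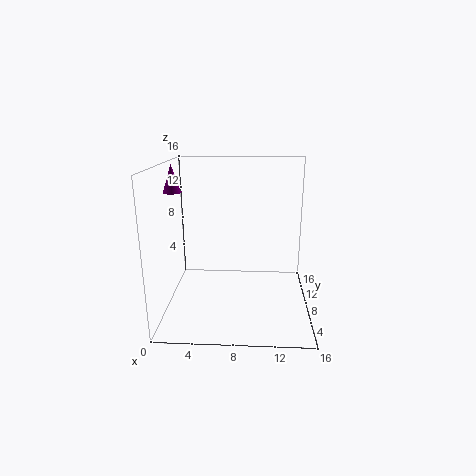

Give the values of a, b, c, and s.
a = 1
b = 8
c = 13
s = 1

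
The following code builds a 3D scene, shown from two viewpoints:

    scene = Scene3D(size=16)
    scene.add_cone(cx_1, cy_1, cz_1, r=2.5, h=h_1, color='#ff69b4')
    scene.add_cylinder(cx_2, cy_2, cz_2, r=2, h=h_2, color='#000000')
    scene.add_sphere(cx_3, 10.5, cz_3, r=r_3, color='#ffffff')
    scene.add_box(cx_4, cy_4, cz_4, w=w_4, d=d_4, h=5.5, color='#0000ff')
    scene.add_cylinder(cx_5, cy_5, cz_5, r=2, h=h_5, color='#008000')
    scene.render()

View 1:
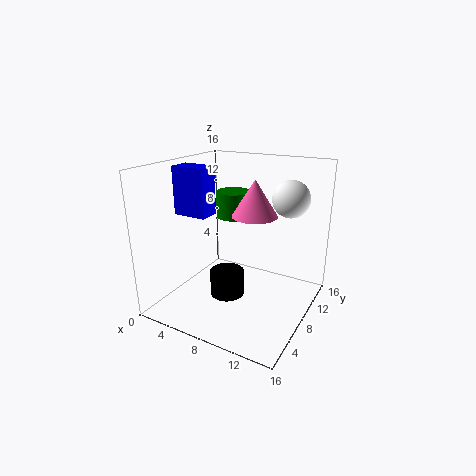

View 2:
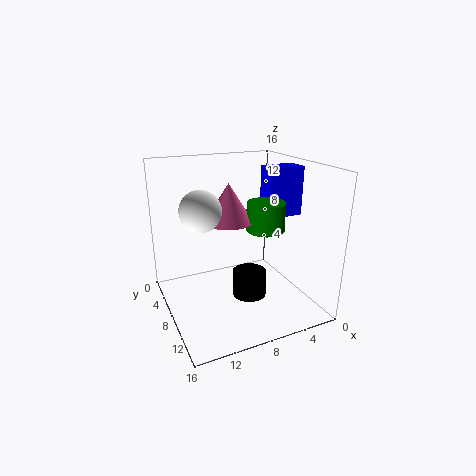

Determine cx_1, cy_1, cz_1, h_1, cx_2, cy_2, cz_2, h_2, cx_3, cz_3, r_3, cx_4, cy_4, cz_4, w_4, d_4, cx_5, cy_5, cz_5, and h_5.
cx_1 = 9.5, cy_1 = 9, cz_1 = 10.5, h_1 = 4, cx_2 = 6.5, cy_2 = 8, cz_2 = 0.5, h_2 = 3, cx_3 = 13, cz_3 = 12.5, r_3 = 2, cx_4 = 0.5, cy_4 = 6.5, cz_4 = 10, w_4 = 4, d_4 = 2.5, cx_5 = 6, cy_5 = 10.5, cz_5 = 9.5, h_5 = 3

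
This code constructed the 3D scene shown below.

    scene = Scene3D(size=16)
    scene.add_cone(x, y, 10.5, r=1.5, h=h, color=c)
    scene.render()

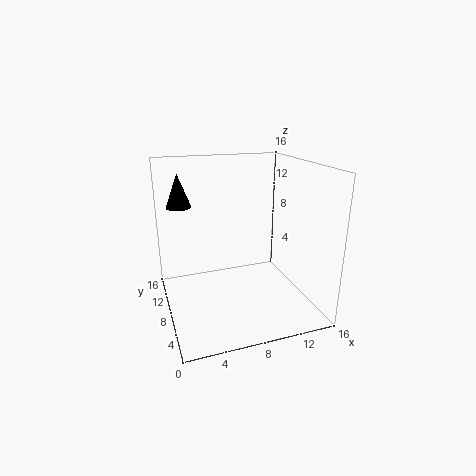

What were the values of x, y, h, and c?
x = 2.5, y = 13.5, h = 4, c = 'black'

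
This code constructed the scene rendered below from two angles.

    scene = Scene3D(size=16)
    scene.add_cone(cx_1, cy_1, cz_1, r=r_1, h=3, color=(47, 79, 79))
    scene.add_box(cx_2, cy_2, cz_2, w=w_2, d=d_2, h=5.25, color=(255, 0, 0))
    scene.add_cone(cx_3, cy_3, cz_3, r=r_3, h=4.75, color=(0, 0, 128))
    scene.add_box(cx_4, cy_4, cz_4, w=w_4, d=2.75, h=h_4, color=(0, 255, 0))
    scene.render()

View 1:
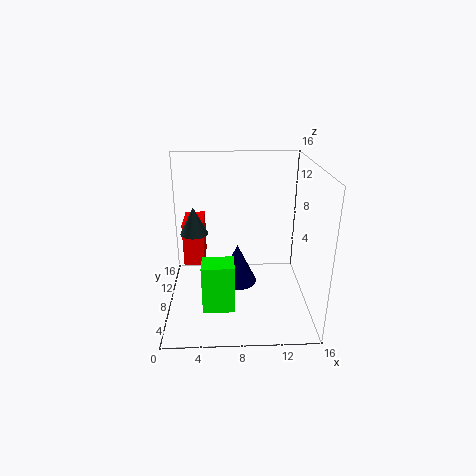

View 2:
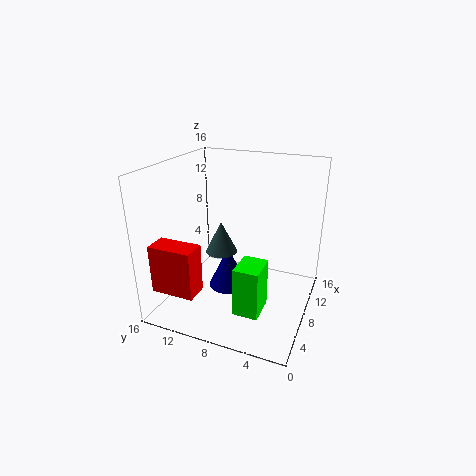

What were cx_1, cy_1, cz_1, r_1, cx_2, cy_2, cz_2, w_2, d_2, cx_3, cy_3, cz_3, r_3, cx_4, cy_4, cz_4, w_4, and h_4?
cx_1 = 3.25
cy_1 = 7.75
cz_1 = 8.75
r_1 = 1.5
cx_2 = 1.5
cy_2 = 10.5
cz_2 = 3.25
w_2 = 2.5
d_2 = 4.75
cx_3 = 8
cy_3 = 9.25
cz_3 = 1.75
r_3 = 2.25
cx_4 = 4
cy_4 = 4.25
cz_4 = 0.75
w_4 = 3.5
h_4 = 5.5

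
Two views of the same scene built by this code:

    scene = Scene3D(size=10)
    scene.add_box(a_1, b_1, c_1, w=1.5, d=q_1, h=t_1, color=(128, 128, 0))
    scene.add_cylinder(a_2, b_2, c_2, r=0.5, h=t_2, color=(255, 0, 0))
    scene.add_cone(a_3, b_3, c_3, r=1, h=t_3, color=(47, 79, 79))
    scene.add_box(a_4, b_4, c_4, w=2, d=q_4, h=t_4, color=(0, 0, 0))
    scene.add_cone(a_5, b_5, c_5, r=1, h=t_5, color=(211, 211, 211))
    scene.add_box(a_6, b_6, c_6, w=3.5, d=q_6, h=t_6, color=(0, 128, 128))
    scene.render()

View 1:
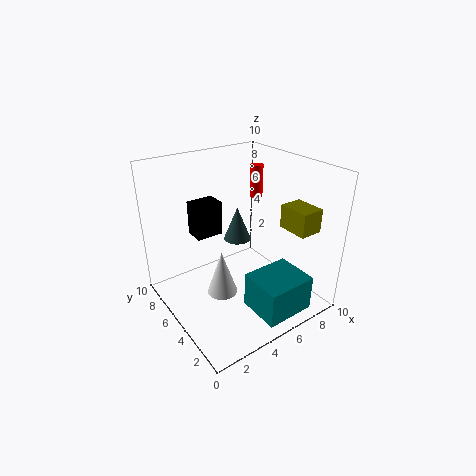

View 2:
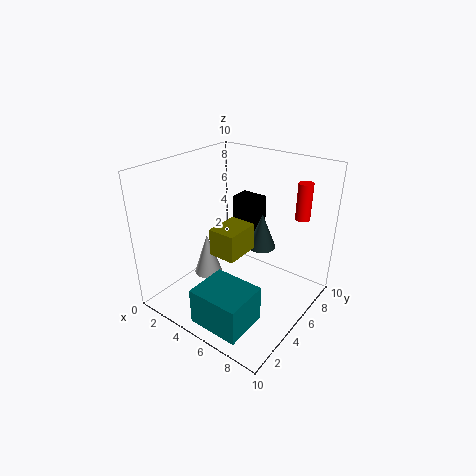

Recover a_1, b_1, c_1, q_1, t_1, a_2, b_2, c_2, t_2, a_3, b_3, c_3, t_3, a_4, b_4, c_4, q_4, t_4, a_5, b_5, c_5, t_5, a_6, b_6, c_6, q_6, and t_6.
a_1 = 6.5
b_1 = 0.5
c_1 = 6.5
q_1 = 2
t_1 = 1.5
a_2 = 8.5
b_2 = 7.5
c_2 = 6.5
t_2 = 2.5
a_3 = 6
b_3 = 6.5
c_3 = 4
t_3 = 2.5
a_4 = 3
b_4 = 7
c_4 = 4.5
q_4 = 1.5
t_4 = 2.5
a_5 = 3
b_5 = 4
c_5 = 2
t_5 = 3
a_6 = 4.5
b_6 = 0.5
c_6 = 0.5
q_6 = 3
t_6 = 2.5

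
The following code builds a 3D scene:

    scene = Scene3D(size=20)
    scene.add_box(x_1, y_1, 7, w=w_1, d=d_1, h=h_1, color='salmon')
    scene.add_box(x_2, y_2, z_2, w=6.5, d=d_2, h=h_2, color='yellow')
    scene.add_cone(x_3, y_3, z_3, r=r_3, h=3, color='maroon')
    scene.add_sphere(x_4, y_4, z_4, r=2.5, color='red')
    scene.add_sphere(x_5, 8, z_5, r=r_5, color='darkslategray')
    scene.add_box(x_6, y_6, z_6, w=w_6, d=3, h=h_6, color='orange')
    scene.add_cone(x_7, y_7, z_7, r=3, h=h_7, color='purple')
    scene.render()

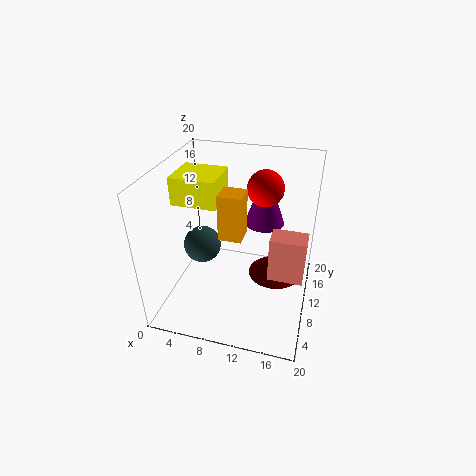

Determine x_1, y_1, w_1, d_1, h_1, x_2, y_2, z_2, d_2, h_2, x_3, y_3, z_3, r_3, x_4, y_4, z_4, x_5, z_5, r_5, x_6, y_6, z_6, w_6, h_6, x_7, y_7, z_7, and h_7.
x_1 = 15, y_1 = 6, w_1 = 4.5, d_1 = 3, h_1 = 6, x_2 = 0.5, y_2 = 9.5, z_2 = 14, d_2 = 6, h_2 = 4, x_3 = 15.5, y_3 = 9, z_3 = 6, r_3 = 3.5, x_4 = 13, y_4 = 13, z_4 = 16.5, x_5 = 5.5, z_5 = 9.5, r_5 = 2.5, x_6 = 8.5, y_6 = 6, z_6 = 12, w_6 = 3, h_6 = 6, x_7 = 12.5, y_7 = 16, z_7 = 9.5, h_7 = 8.5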